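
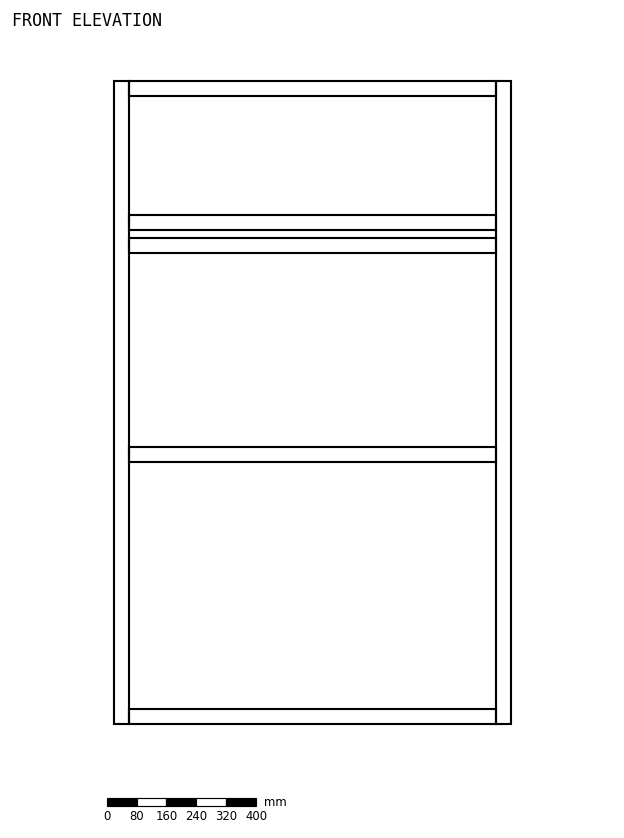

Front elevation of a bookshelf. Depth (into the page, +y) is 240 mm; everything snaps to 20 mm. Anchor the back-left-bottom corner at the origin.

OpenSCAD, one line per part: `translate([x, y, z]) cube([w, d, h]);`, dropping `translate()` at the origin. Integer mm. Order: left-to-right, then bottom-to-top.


cube([40, 240, 1720]);
translate([40, 0, 0]) cube([980, 240, 40]);
translate([40, 0, 700]) cube([980, 240, 40]);
translate([40, 0, 1260]) cube([980, 240, 40]);
translate([40, 0, 1320]) cube([980, 240, 40]);
translate([40, 0, 1680]) cube([980, 240, 40]);
translate([1020, 0, 0]) cube([40, 240, 1720]);


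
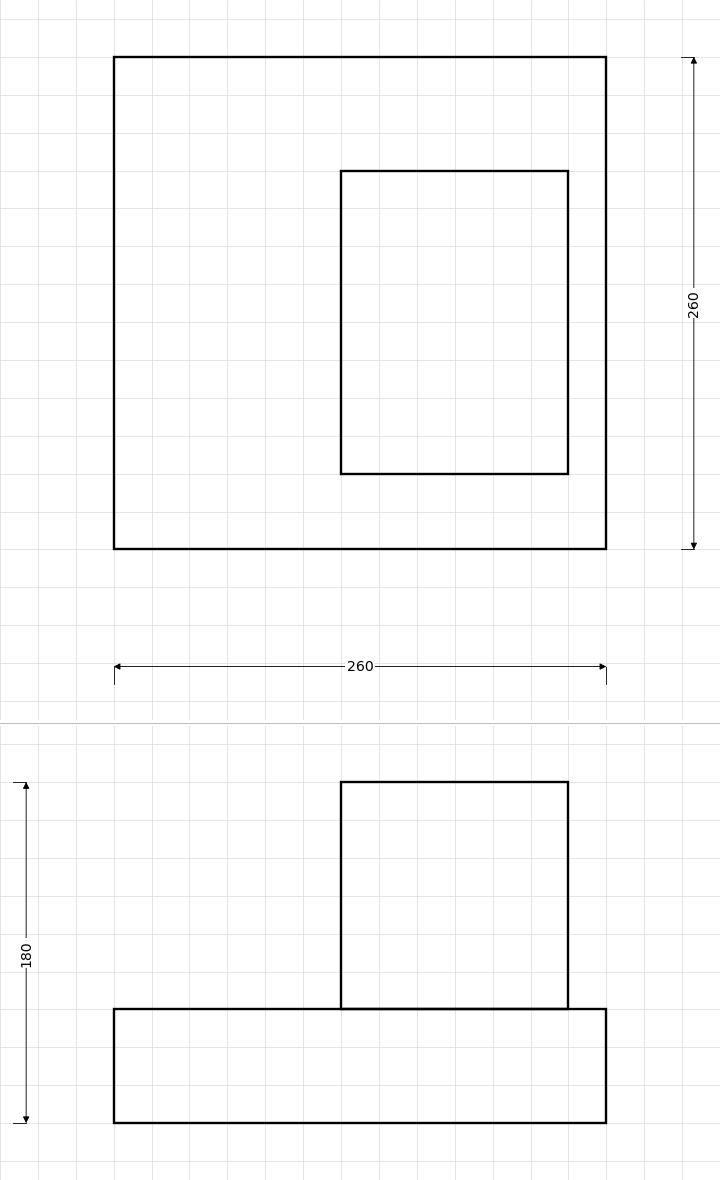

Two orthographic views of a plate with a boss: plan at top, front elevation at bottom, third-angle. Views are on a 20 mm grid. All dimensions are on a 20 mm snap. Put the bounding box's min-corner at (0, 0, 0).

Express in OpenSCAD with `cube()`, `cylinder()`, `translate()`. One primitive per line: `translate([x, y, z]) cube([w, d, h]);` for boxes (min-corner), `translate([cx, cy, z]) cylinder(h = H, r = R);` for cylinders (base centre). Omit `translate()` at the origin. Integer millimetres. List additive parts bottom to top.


cube([260, 260, 60]);
translate([120, 40, 60]) cube([120, 160, 120]);


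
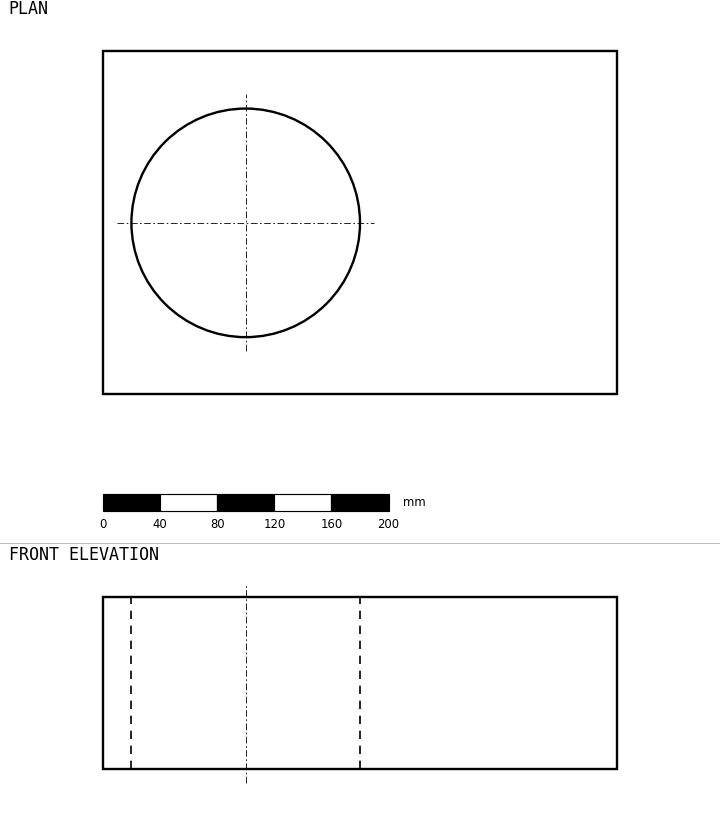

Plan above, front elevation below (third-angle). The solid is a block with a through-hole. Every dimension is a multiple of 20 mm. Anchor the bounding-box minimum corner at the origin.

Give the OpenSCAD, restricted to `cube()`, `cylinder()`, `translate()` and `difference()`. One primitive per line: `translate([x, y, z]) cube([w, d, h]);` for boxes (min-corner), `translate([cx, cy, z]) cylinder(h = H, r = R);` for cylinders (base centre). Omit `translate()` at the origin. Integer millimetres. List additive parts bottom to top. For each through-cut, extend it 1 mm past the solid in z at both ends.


difference() {
  cube([360, 240, 120]);
  translate([100, 120, -1]) cylinder(h = 122, r = 80);
}


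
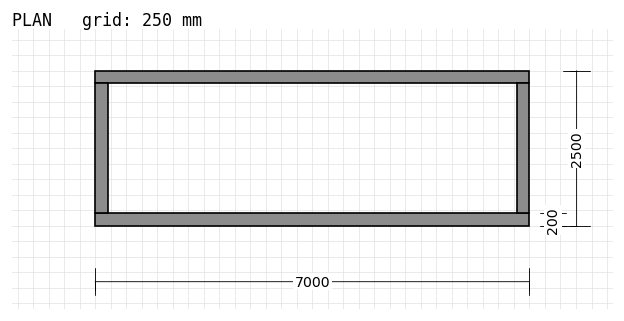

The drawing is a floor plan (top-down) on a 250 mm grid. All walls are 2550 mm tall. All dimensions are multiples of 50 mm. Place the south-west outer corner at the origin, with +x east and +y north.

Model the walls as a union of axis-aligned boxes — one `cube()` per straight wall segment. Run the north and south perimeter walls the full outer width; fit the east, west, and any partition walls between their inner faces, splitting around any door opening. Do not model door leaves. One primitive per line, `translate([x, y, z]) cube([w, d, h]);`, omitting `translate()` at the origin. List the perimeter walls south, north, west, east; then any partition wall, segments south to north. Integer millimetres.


cube([7000, 200, 2550]);
translate([0, 2300, 0]) cube([7000, 200, 2550]);
translate([0, 200, 0]) cube([200, 2100, 2550]);
translate([6800, 200, 0]) cube([200, 2100, 2550]);


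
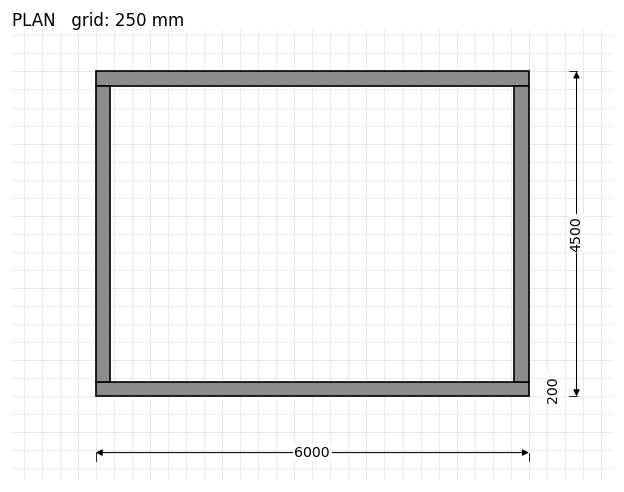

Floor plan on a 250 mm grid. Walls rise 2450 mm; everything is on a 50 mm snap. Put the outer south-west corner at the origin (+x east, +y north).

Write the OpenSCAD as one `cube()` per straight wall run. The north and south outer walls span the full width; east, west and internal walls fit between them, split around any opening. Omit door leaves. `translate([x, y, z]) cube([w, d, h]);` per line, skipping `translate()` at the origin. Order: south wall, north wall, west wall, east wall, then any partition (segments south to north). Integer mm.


cube([6000, 200, 2450]);
translate([0, 4300, 0]) cube([6000, 200, 2450]);
translate([0, 200, 0]) cube([200, 4100, 2450]);
translate([5800, 200, 0]) cube([200, 4100, 2450]);


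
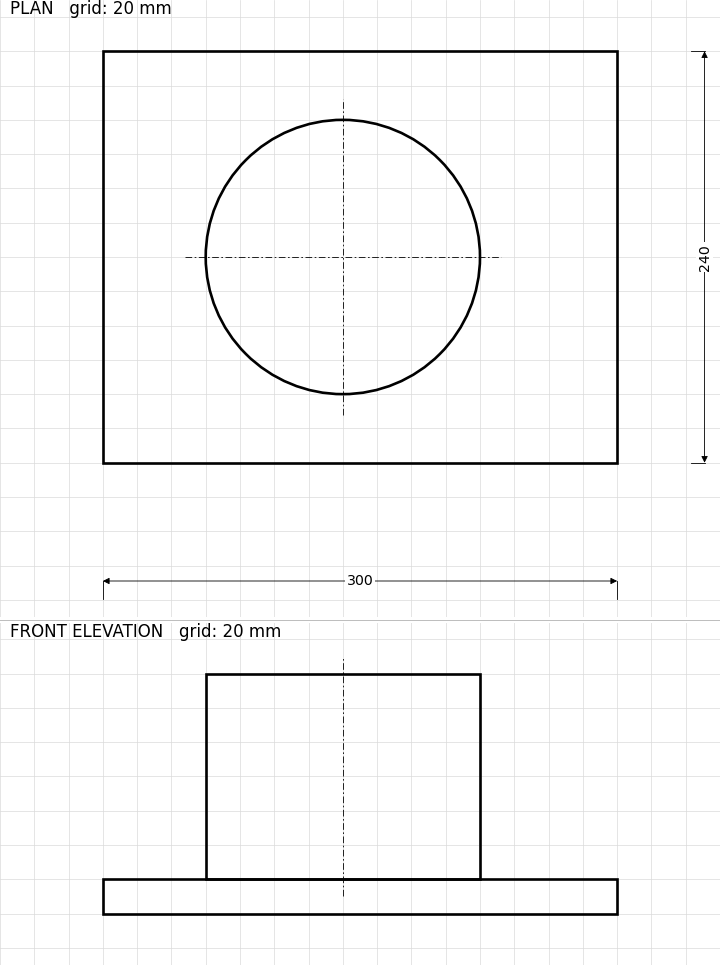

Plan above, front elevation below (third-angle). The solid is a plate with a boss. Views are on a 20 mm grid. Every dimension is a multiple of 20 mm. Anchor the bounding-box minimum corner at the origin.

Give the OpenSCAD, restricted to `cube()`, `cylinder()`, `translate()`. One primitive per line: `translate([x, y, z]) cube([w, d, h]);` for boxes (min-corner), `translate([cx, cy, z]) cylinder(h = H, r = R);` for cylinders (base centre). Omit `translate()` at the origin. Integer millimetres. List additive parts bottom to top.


cube([300, 240, 20]);
translate([140, 120, 20]) cylinder(h = 120, r = 80);


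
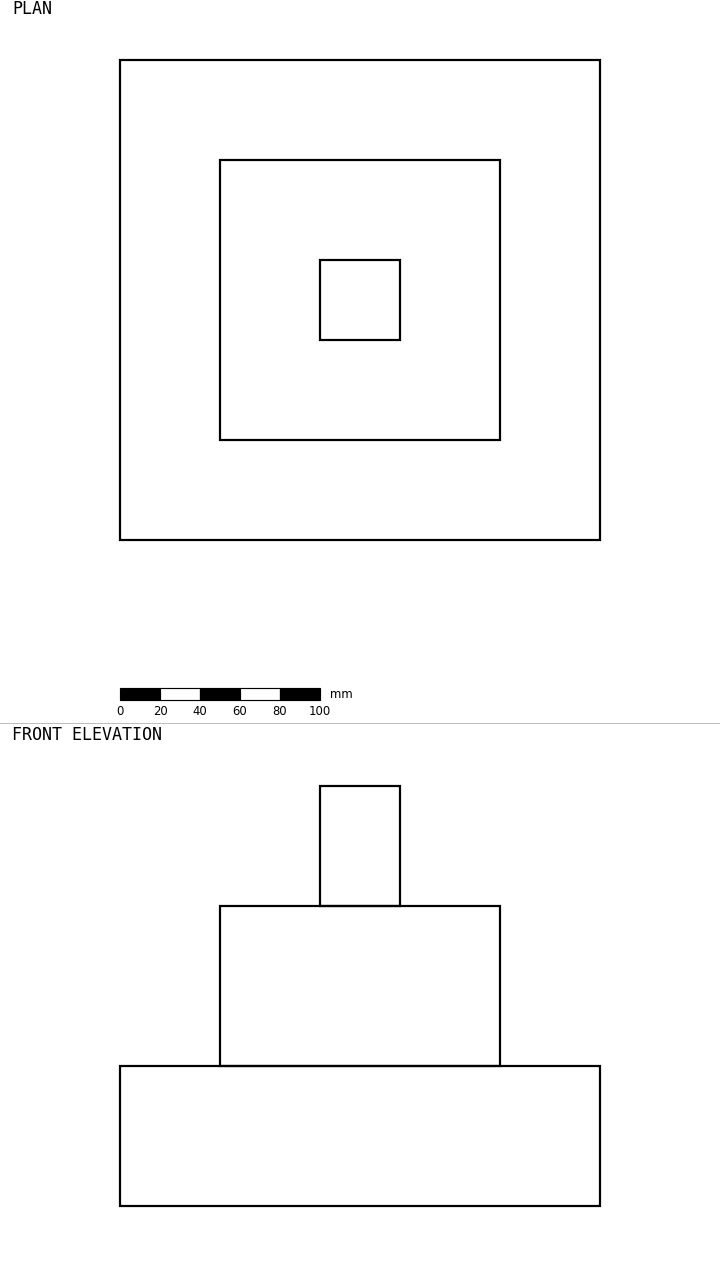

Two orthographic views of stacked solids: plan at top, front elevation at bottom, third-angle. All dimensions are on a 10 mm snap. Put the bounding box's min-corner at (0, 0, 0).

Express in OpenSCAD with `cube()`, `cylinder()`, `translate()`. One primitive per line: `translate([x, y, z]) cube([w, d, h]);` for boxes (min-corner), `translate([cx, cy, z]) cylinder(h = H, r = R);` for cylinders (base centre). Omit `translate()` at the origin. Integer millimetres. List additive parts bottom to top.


cube([240, 240, 70]);
translate([50, 50, 70]) cube([140, 140, 80]);
translate([100, 100, 150]) cube([40, 40, 60]);


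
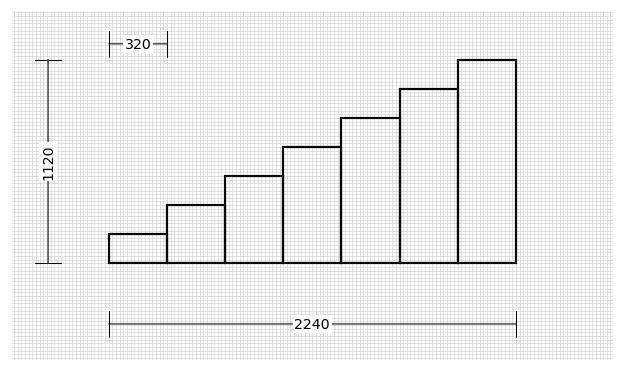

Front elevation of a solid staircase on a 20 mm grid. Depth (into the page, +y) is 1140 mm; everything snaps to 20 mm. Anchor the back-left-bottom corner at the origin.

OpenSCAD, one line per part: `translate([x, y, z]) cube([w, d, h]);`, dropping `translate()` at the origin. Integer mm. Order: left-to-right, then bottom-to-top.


cube([320, 1140, 160]);
translate([320, 0, 0]) cube([320, 1140, 320]);
translate([640, 0, 0]) cube([320, 1140, 480]);
translate([960, 0, 0]) cube([320, 1140, 640]);
translate([1280, 0, 0]) cube([320, 1140, 800]);
translate([1600, 0, 0]) cube([320, 1140, 960]);
translate([1920, 0, 0]) cube([320, 1140, 1120]);


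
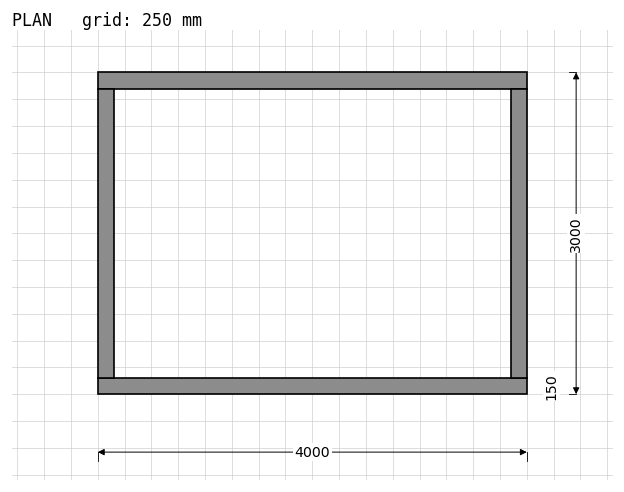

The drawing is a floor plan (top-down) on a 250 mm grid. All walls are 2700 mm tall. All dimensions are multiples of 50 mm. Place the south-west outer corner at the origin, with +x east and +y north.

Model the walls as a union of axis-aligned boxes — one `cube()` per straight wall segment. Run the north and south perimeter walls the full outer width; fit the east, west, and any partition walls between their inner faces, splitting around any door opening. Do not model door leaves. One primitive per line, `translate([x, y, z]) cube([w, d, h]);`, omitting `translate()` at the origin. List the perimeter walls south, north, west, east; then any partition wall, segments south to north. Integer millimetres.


cube([4000, 150, 2700]);
translate([0, 2850, 0]) cube([4000, 150, 2700]);
translate([0, 150, 0]) cube([150, 2700, 2700]);
translate([3850, 150, 0]) cube([150, 2700, 2700]);


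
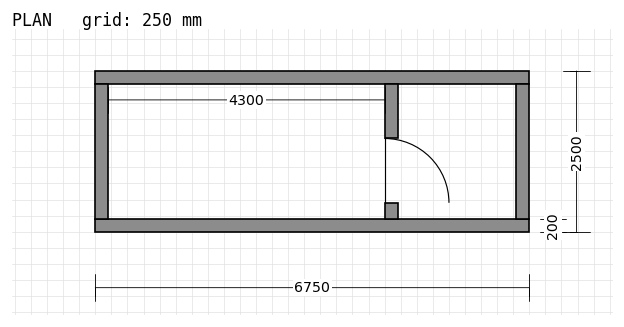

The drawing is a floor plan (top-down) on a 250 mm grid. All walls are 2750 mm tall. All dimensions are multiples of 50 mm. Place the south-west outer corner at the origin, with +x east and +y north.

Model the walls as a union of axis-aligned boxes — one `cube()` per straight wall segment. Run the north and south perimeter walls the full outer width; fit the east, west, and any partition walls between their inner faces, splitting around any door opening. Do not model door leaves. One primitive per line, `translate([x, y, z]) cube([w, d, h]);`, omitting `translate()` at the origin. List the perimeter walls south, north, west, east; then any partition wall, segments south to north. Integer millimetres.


cube([6750, 200, 2750]);
translate([0, 2300, 0]) cube([6750, 200, 2750]);
translate([0, 200, 0]) cube([200, 2100, 2750]);
translate([6550, 200, 0]) cube([200, 2100, 2750]);
translate([4500, 200, 0]) cube([200, 250, 2750]);
translate([4500, 1450, 0]) cube([200, 850, 2750]);


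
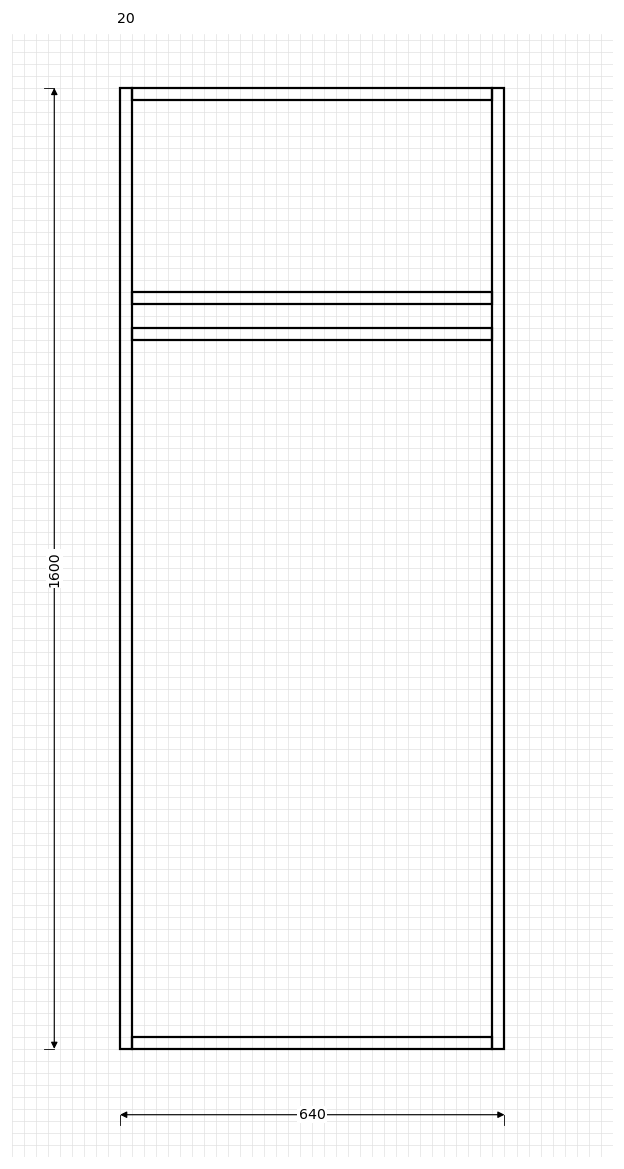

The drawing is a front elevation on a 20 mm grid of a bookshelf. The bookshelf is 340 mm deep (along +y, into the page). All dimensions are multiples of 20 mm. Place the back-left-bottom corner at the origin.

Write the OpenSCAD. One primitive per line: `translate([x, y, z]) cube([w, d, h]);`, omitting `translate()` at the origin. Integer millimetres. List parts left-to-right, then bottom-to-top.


cube([20, 340, 1600]);
translate([20, 0, 0]) cube([600, 340, 20]);
translate([20, 0, 1180]) cube([600, 340, 20]);
translate([20, 0, 1240]) cube([600, 340, 20]);
translate([20, 0, 1580]) cube([600, 340, 20]);
translate([620, 0, 0]) cube([20, 340, 1600]);


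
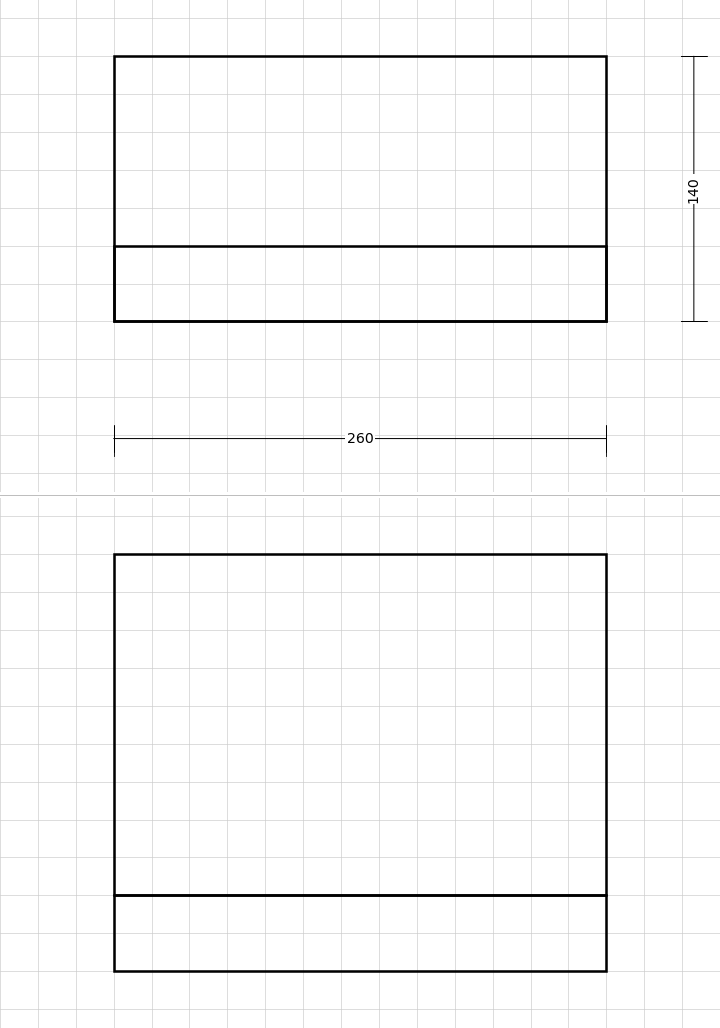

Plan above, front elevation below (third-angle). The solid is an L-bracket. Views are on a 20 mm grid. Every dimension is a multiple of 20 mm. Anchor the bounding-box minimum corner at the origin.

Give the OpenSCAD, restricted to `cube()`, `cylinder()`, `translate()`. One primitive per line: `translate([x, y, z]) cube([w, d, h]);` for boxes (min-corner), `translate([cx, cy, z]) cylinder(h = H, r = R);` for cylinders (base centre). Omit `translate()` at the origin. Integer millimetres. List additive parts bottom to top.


cube([260, 140, 40]);
translate([0, 0, 40]) cube([260, 40, 180]);


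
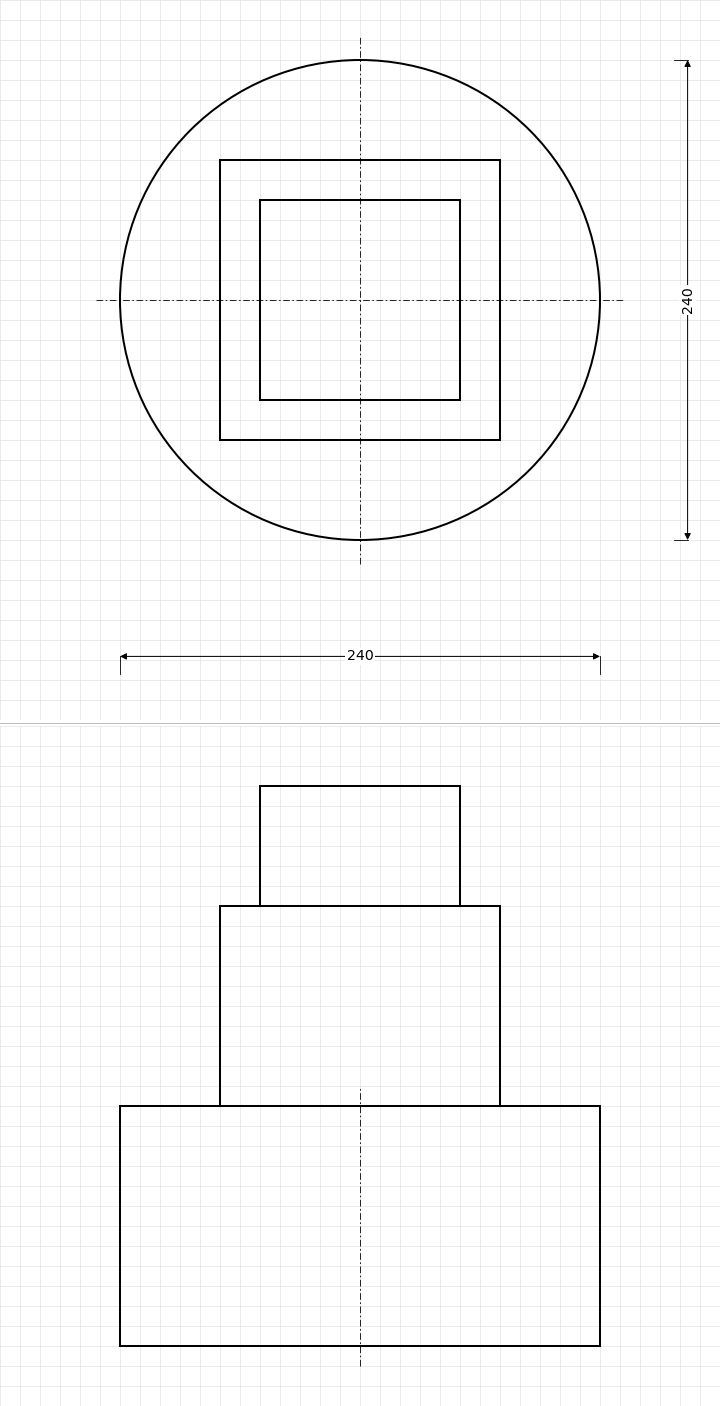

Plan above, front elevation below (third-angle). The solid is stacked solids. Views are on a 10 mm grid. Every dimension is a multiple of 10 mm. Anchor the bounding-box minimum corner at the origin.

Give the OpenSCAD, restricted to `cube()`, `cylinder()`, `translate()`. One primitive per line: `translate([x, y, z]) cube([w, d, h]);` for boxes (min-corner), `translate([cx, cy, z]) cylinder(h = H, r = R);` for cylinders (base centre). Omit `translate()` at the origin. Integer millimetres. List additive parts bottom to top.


translate([120, 120, 0]) cylinder(h = 120, r = 120);
translate([50, 50, 120]) cube([140, 140, 100]);
translate([70, 70, 220]) cube([100, 100, 60]);


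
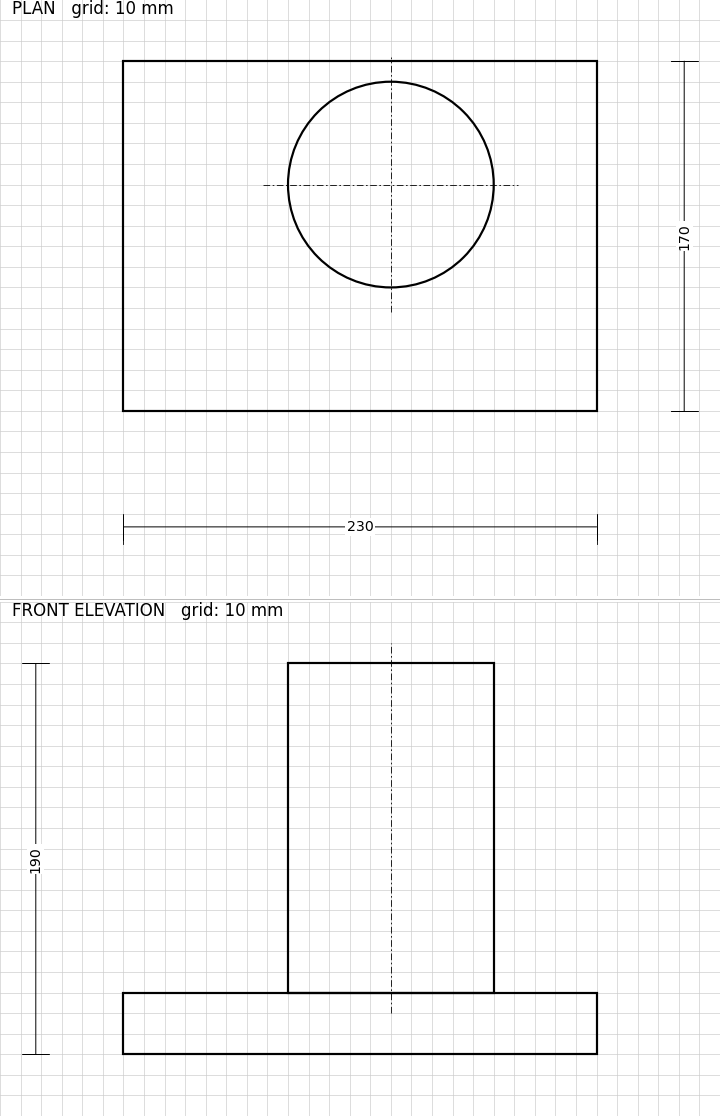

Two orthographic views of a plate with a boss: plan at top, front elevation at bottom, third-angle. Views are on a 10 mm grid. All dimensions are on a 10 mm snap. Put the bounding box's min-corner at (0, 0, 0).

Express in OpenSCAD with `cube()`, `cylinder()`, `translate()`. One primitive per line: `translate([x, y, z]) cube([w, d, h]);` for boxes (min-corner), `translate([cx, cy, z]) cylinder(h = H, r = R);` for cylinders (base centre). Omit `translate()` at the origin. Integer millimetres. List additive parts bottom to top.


cube([230, 170, 30]);
translate([130, 110, 30]) cylinder(h = 160, r = 50);


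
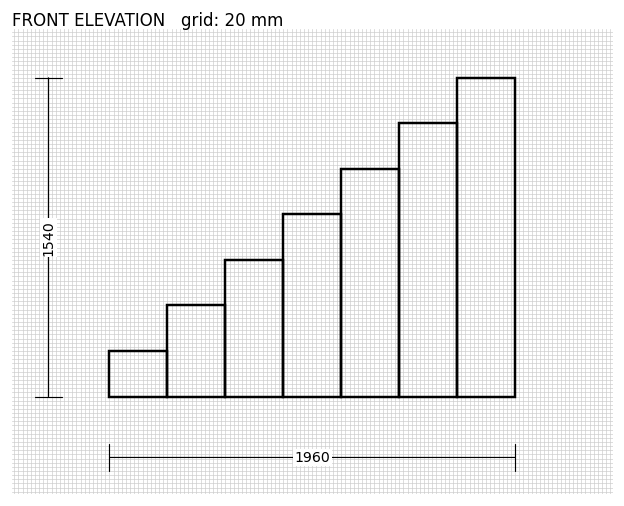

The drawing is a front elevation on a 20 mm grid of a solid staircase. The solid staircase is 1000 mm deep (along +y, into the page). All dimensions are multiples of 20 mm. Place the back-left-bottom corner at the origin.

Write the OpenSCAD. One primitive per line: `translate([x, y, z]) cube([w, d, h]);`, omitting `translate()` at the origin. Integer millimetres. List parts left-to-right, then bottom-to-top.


cube([280, 1000, 220]);
translate([280, 0, 0]) cube([280, 1000, 440]);
translate([560, 0, 0]) cube([280, 1000, 660]);
translate([840, 0, 0]) cube([280, 1000, 880]);
translate([1120, 0, 0]) cube([280, 1000, 1100]);
translate([1400, 0, 0]) cube([280, 1000, 1320]);
translate([1680, 0, 0]) cube([280, 1000, 1540]);


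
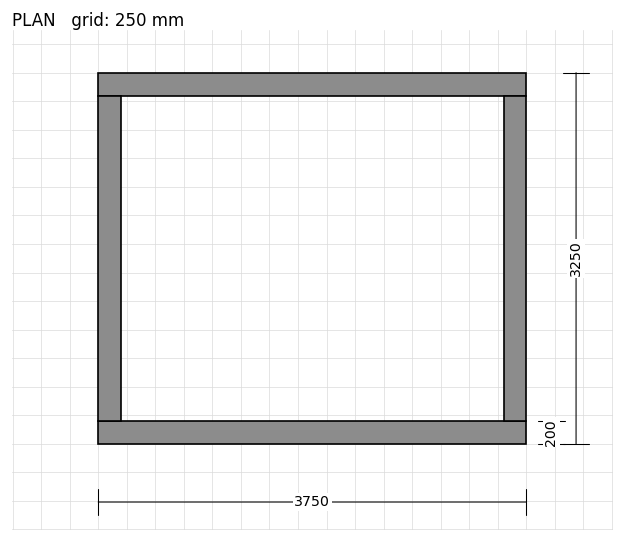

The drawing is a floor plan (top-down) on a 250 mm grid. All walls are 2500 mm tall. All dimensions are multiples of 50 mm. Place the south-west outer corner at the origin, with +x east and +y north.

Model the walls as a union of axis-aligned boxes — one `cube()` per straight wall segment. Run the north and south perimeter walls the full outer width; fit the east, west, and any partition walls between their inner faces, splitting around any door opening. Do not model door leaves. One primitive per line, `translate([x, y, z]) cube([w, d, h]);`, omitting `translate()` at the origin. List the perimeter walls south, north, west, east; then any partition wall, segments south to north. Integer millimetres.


cube([3750, 200, 2500]);
translate([0, 3050, 0]) cube([3750, 200, 2500]);
translate([0, 200, 0]) cube([200, 2850, 2500]);
translate([3550, 200, 0]) cube([200, 2850, 2500]);


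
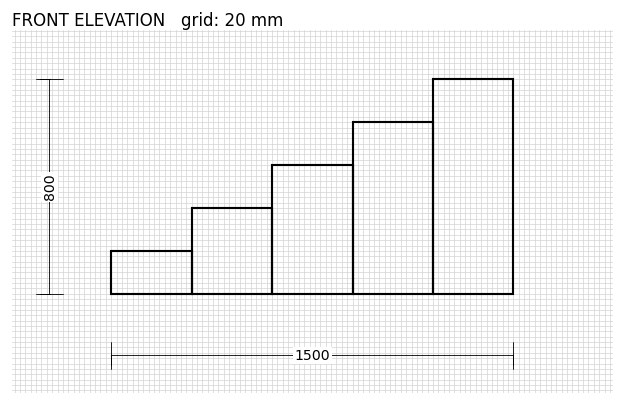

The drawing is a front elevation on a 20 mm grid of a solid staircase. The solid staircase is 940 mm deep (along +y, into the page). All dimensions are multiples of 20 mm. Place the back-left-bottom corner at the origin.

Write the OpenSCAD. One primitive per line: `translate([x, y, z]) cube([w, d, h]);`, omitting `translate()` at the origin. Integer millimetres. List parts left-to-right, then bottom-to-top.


cube([300, 940, 160]);
translate([300, 0, 0]) cube([300, 940, 320]);
translate([600, 0, 0]) cube([300, 940, 480]);
translate([900, 0, 0]) cube([300, 940, 640]);
translate([1200, 0, 0]) cube([300, 940, 800]);


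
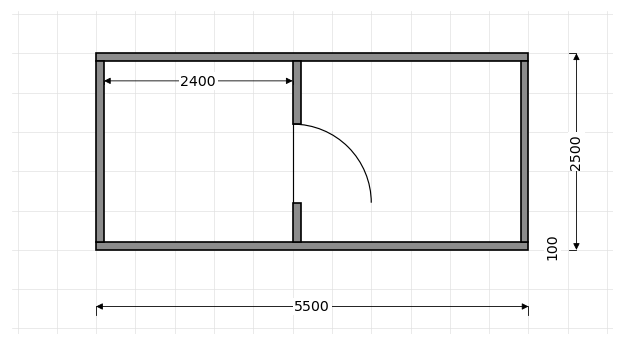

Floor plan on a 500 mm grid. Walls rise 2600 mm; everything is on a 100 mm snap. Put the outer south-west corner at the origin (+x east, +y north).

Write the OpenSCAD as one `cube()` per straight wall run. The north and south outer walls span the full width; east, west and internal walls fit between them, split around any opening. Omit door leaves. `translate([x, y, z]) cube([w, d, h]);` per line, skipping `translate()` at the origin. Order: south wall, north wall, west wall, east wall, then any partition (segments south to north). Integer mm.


cube([5500, 100, 2600]);
translate([0, 2400, 0]) cube([5500, 100, 2600]);
translate([0, 100, 0]) cube([100, 2300, 2600]);
translate([5400, 100, 0]) cube([100, 2300, 2600]);
translate([2500, 100, 0]) cube([100, 500, 2600]);
translate([2500, 1600, 0]) cube([100, 800, 2600]);


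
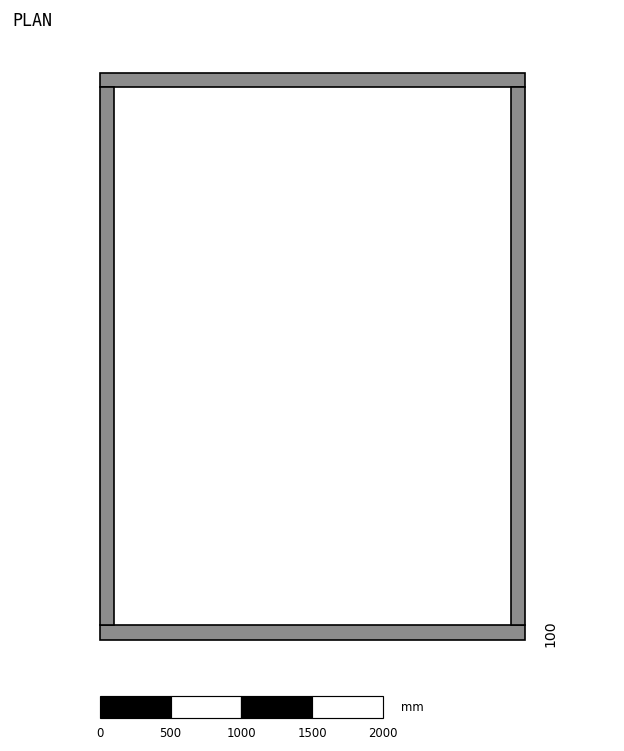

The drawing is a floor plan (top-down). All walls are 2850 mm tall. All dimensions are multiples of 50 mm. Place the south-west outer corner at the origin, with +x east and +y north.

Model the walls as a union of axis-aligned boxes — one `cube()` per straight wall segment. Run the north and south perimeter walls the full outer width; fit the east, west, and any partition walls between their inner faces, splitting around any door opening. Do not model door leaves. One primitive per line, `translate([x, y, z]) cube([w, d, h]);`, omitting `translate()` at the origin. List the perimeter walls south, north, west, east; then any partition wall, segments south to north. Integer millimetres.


cube([3000, 100, 2850]);
translate([0, 3900, 0]) cube([3000, 100, 2850]);
translate([0, 100, 0]) cube([100, 3800, 2850]);
translate([2900, 100, 0]) cube([100, 3800, 2850]);


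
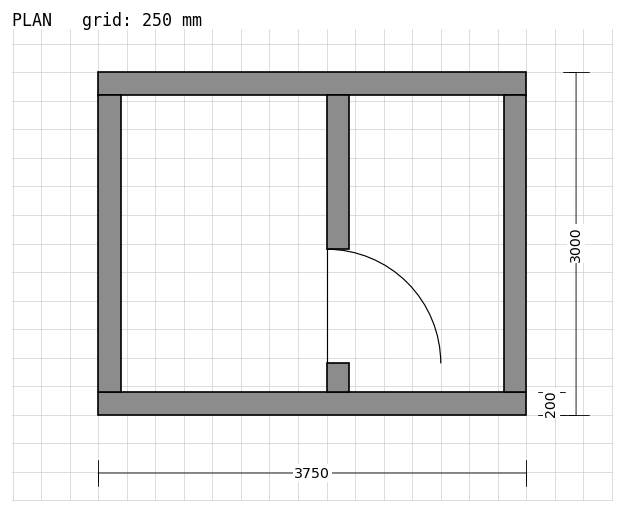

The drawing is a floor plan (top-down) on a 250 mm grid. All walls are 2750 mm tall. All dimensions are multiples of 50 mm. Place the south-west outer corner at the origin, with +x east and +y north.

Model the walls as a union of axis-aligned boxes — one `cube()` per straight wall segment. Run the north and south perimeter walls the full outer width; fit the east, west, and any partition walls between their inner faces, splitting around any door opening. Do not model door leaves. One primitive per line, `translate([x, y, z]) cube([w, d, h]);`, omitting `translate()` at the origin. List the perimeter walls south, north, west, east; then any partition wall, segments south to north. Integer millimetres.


cube([3750, 200, 2750]);
translate([0, 2800, 0]) cube([3750, 200, 2750]);
translate([0, 200, 0]) cube([200, 2600, 2750]);
translate([3550, 200, 0]) cube([200, 2600, 2750]);
translate([2000, 200, 0]) cube([200, 250, 2750]);
translate([2000, 1450, 0]) cube([200, 1350, 2750]);


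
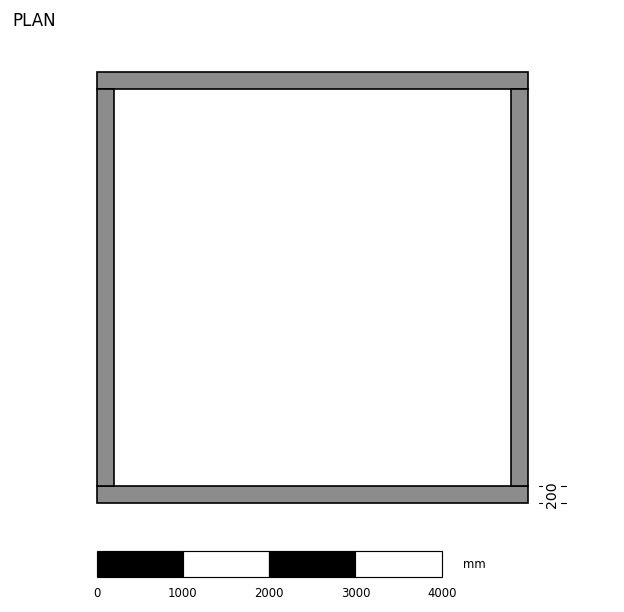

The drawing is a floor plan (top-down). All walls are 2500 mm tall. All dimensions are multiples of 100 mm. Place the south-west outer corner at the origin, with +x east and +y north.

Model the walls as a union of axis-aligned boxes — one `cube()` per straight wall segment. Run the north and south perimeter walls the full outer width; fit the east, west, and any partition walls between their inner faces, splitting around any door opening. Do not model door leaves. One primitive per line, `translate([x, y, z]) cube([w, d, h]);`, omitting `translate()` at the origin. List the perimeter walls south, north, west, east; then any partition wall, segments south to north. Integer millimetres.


cube([5000, 200, 2500]);
translate([0, 4800, 0]) cube([5000, 200, 2500]);
translate([0, 200, 0]) cube([200, 4600, 2500]);
translate([4800, 200, 0]) cube([200, 4600, 2500]);


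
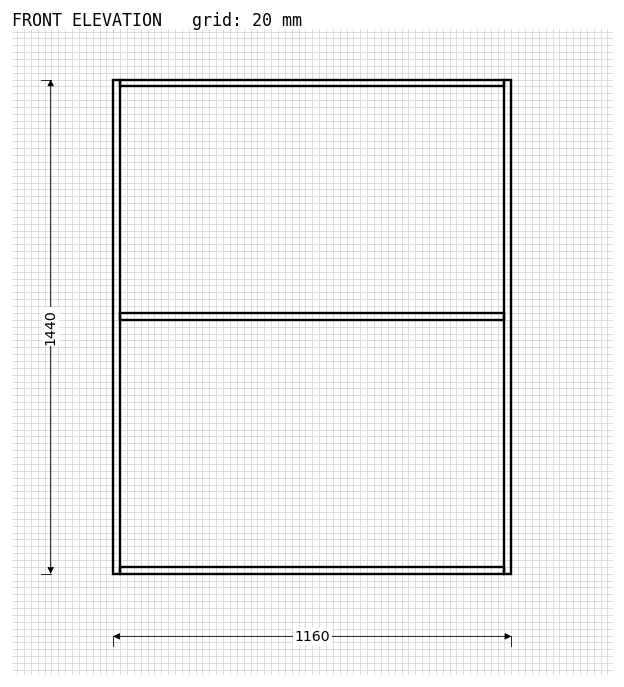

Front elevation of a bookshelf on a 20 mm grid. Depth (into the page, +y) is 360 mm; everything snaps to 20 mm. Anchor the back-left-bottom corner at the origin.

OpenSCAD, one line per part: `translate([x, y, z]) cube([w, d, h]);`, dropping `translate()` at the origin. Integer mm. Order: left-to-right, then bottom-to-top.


cube([20, 360, 1440]);
translate([20, 0, 0]) cube([1120, 360, 20]);
translate([20, 0, 740]) cube([1120, 360, 20]);
translate([20, 0, 1420]) cube([1120, 360, 20]);
translate([1140, 0, 0]) cube([20, 360, 1440]);


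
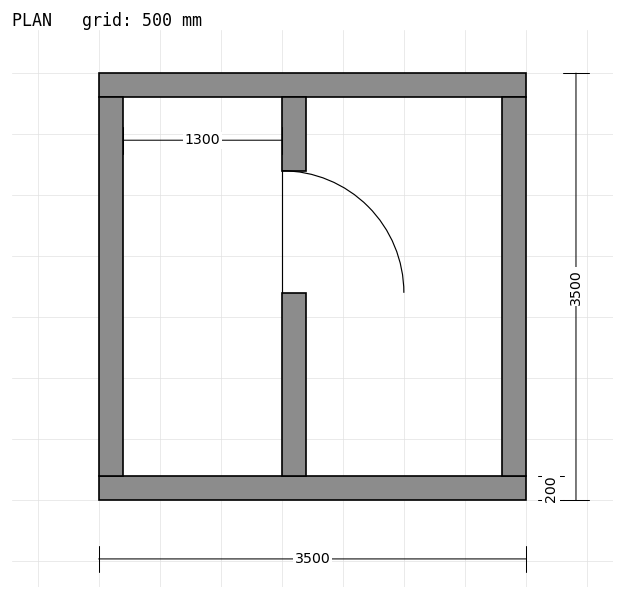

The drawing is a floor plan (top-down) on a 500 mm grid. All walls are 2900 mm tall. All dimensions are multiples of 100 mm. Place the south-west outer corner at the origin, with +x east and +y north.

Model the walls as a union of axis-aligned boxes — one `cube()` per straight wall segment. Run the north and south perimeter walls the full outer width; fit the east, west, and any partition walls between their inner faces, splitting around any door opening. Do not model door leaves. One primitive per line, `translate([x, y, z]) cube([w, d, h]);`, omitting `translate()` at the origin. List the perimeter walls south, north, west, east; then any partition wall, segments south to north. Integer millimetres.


cube([3500, 200, 2900]);
translate([0, 3300, 0]) cube([3500, 200, 2900]);
translate([0, 200, 0]) cube([200, 3100, 2900]);
translate([3300, 200, 0]) cube([200, 3100, 2900]);
translate([1500, 200, 0]) cube([200, 1500, 2900]);
translate([1500, 2700, 0]) cube([200, 600, 2900]);


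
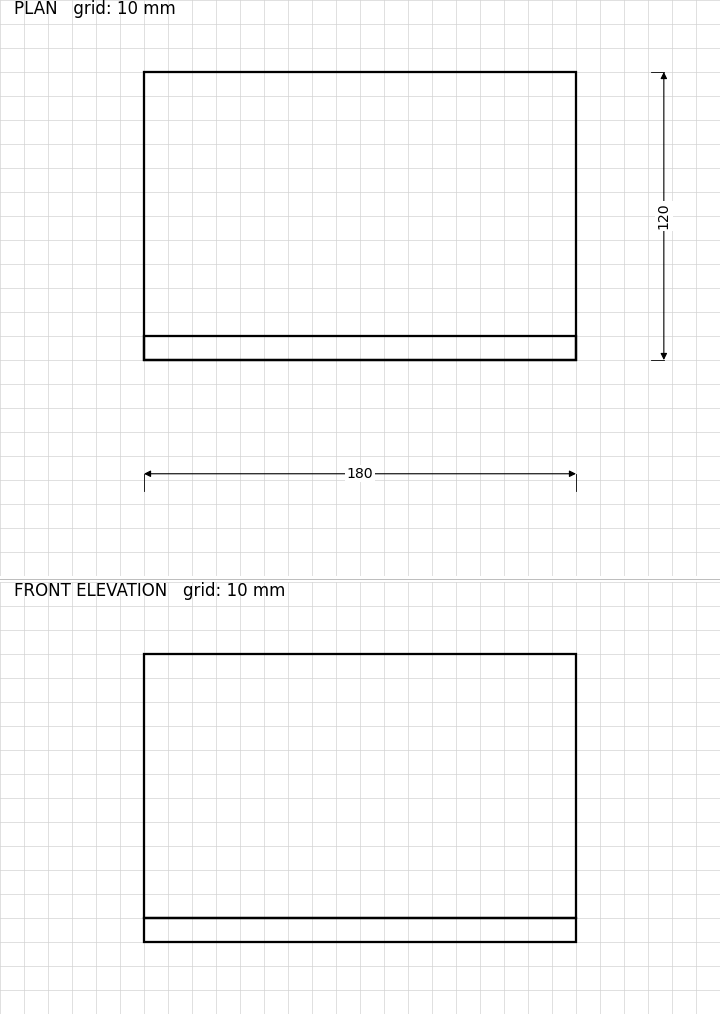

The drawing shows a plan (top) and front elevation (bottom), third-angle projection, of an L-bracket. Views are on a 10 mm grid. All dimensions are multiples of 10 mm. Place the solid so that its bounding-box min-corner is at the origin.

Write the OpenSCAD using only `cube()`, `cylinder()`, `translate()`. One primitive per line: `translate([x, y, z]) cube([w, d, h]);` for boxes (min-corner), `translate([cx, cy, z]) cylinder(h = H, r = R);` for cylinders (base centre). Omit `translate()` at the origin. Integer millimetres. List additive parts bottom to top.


cube([180, 120, 10]);
translate([0, 0, 10]) cube([180, 10, 110]);


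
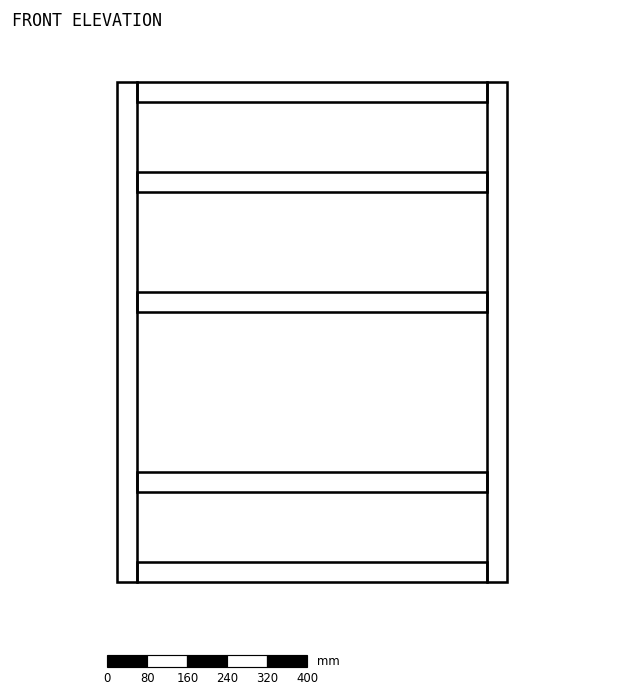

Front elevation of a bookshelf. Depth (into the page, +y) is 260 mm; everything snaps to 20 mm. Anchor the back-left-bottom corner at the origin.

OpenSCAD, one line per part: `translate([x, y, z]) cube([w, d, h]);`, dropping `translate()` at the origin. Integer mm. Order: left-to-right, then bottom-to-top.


cube([40, 260, 1000]);
translate([40, 0, 0]) cube([700, 260, 40]);
translate([40, 0, 180]) cube([700, 260, 40]);
translate([40, 0, 540]) cube([700, 260, 40]);
translate([40, 0, 780]) cube([700, 260, 40]);
translate([40, 0, 960]) cube([700, 260, 40]);
translate([740, 0, 0]) cube([40, 260, 1000]);


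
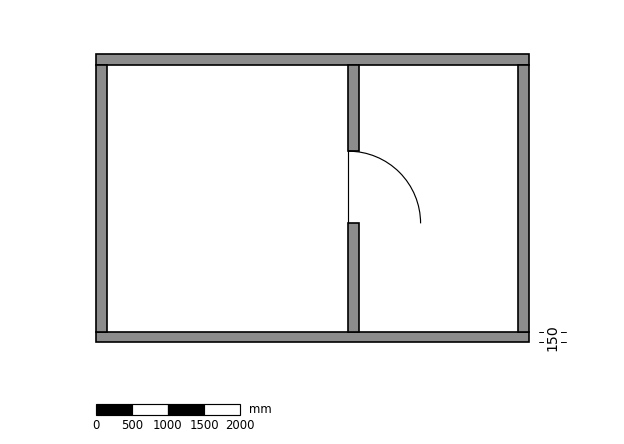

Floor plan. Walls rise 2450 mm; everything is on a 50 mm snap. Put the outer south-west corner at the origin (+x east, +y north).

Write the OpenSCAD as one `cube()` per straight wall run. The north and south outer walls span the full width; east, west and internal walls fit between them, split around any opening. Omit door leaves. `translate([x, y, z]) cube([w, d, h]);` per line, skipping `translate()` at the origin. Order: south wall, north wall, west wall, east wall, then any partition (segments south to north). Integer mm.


cube([6000, 150, 2450]);
translate([0, 3850, 0]) cube([6000, 150, 2450]);
translate([0, 150, 0]) cube([150, 3700, 2450]);
translate([5850, 150, 0]) cube([150, 3700, 2450]);
translate([3500, 150, 0]) cube([150, 1500, 2450]);
translate([3500, 2650, 0]) cube([150, 1200, 2450]);


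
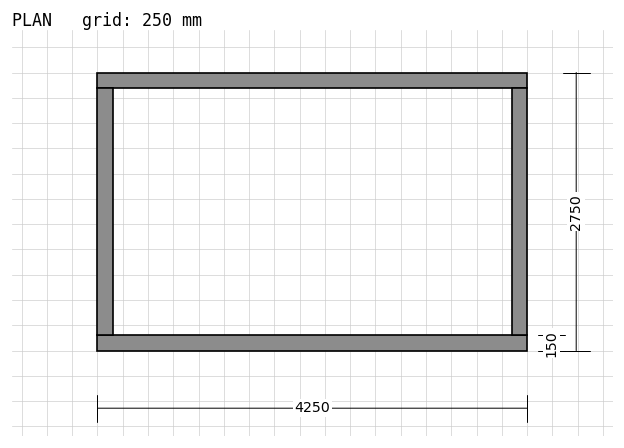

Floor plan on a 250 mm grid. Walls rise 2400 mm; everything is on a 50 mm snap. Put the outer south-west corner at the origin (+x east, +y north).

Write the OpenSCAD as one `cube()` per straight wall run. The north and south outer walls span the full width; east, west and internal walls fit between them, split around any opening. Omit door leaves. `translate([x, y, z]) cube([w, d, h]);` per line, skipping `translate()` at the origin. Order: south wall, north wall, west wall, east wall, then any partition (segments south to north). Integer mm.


cube([4250, 150, 2400]);
translate([0, 2600, 0]) cube([4250, 150, 2400]);
translate([0, 150, 0]) cube([150, 2450, 2400]);
translate([4100, 150, 0]) cube([150, 2450, 2400]);


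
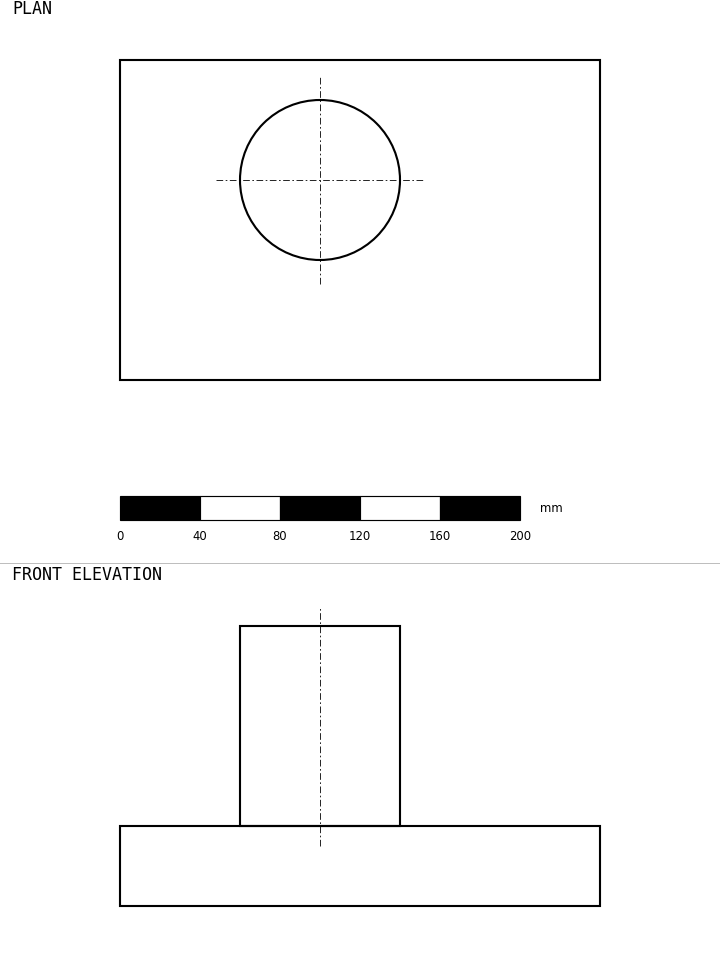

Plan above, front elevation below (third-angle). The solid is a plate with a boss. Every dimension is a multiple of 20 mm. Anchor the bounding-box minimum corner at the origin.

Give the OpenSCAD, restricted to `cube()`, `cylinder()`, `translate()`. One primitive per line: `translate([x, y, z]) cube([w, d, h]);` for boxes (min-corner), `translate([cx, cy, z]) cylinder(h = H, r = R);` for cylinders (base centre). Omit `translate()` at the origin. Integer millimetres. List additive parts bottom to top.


cube([240, 160, 40]);
translate([100, 100, 40]) cylinder(h = 100, r = 40);


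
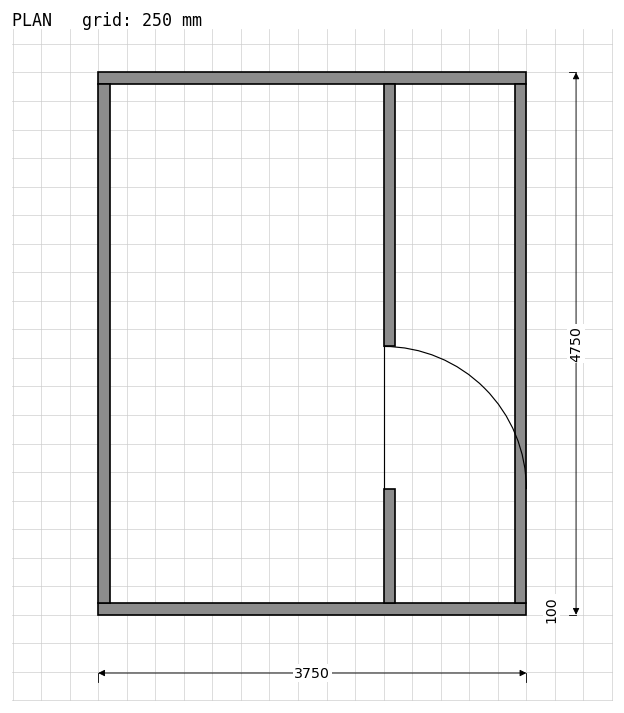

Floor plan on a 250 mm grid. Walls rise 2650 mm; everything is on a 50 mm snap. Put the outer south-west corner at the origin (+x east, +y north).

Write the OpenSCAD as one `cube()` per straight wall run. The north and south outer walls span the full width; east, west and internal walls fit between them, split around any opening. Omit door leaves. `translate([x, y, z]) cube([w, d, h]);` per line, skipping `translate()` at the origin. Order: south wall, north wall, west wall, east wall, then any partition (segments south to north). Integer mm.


cube([3750, 100, 2650]);
translate([0, 4650, 0]) cube([3750, 100, 2650]);
translate([0, 100, 0]) cube([100, 4550, 2650]);
translate([3650, 100, 0]) cube([100, 4550, 2650]);
translate([2500, 100, 0]) cube([100, 1000, 2650]);
translate([2500, 2350, 0]) cube([100, 2300, 2650]);


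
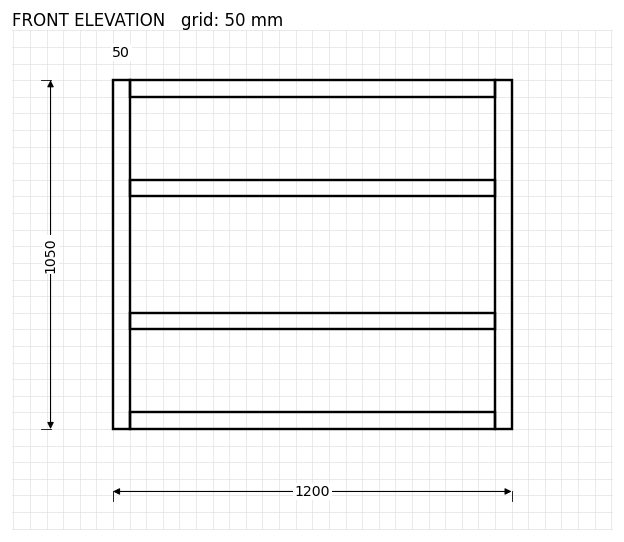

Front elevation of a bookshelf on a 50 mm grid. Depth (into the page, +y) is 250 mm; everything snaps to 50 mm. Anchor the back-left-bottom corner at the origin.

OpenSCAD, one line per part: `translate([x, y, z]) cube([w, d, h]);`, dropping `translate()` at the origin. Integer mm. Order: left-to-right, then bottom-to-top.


cube([50, 250, 1050]);
translate([50, 0, 0]) cube([1100, 250, 50]);
translate([50, 0, 300]) cube([1100, 250, 50]);
translate([50, 0, 700]) cube([1100, 250, 50]);
translate([50, 0, 1000]) cube([1100, 250, 50]);
translate([1150, 0, 0]) cube([50, 250, 1050]);


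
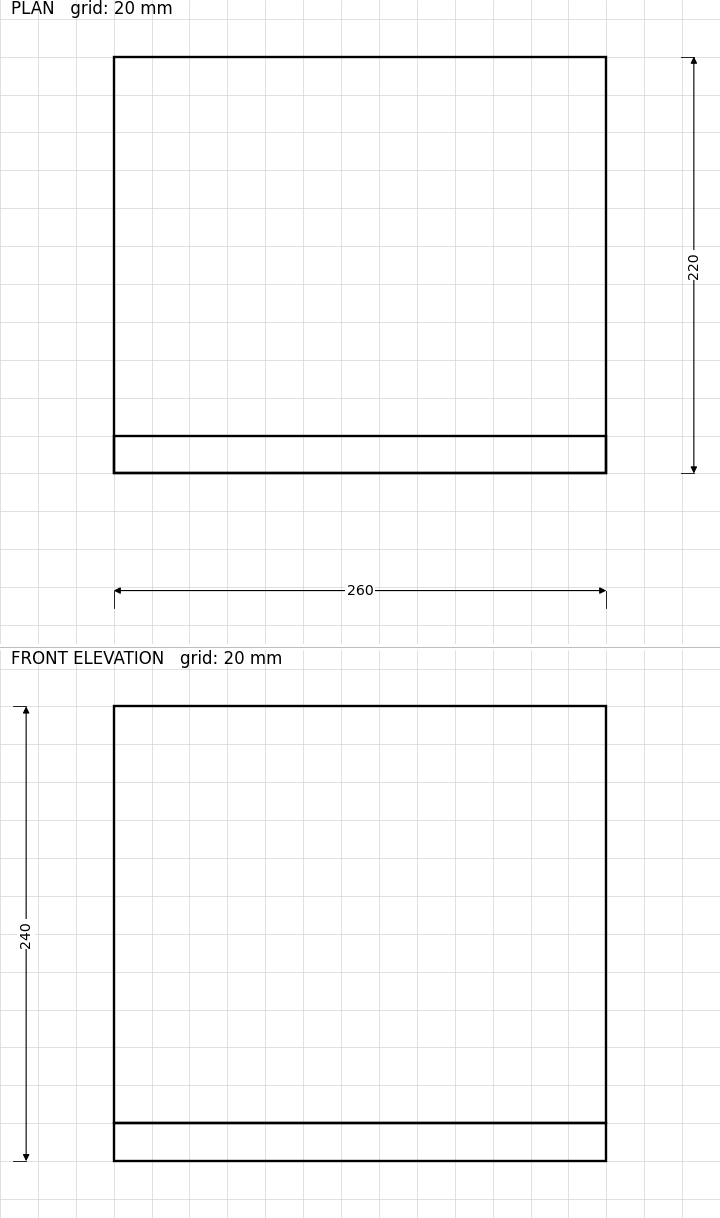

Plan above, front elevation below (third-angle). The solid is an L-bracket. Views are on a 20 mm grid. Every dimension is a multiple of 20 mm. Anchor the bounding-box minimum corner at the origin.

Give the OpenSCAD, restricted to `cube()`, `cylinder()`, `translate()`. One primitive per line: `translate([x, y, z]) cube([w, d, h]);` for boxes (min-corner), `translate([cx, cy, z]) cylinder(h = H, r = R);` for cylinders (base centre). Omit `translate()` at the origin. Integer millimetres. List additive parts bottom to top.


cube([260, 220, 20]);
translate([0, 0, 20]) cube([260, 20, 220]);


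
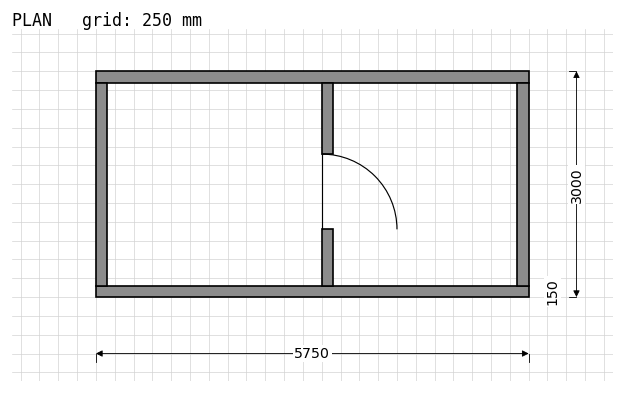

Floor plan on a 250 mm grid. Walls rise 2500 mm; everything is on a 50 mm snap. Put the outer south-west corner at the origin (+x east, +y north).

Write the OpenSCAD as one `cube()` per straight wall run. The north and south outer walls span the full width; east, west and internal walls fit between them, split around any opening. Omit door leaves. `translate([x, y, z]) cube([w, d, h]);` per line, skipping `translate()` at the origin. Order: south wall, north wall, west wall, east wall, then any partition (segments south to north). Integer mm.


cube([5750, 150, 2500]);
translate([0, 2850, 0]) cube([5750, 150, 2500]);
translate([0, 150, 0]) cube([150, 2700, 2500]);
translate([5600, 150, 0]) cube([150, 2700, 2500]);
translate([3000, 150, 0]) cube([150, 750, 2500]);
translate([3000, 1900, 0]) cube([150, 950, 2500]);


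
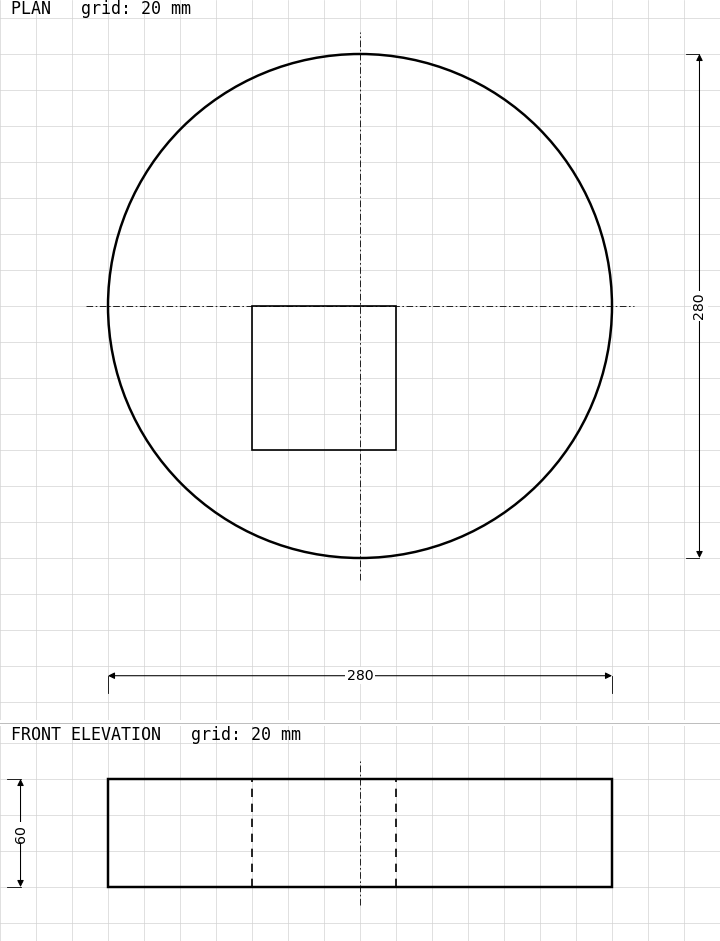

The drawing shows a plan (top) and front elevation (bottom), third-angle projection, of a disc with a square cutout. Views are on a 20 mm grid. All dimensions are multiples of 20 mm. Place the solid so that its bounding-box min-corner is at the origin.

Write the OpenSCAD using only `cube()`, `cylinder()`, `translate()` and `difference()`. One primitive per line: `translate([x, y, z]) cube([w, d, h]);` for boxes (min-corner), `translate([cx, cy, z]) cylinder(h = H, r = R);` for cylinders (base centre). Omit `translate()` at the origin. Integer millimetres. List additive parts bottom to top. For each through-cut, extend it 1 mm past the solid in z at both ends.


difference() {
  translate([140, 140, 0]) cylinder(h = 60, r = 140);
  translate([80, 60, -1]) cube([80, 80, 62]);
}


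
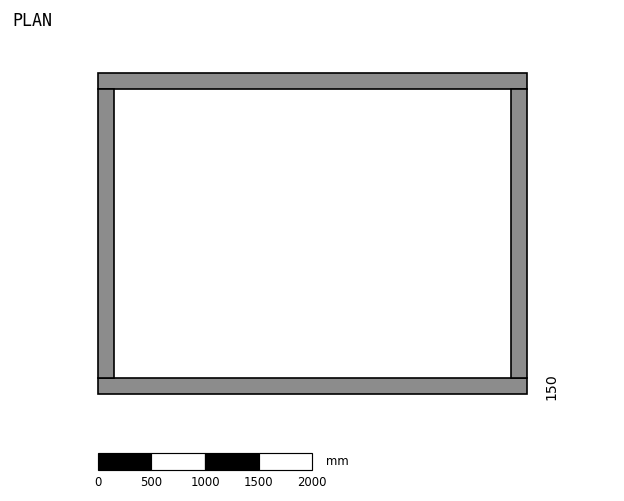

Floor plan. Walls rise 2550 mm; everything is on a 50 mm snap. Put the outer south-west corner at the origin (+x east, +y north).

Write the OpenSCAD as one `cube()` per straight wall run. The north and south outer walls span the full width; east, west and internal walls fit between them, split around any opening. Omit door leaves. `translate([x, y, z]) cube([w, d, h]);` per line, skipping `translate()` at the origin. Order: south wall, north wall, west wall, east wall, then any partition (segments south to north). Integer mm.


cube([4000, 150, 2550]);
translate([0, 2850, 0]) cube([4000, 150, 2550]);
translate([0, 150, 0]) cube([150, 2700, 2550]);
translate([3850, 150, 0]) cube([150, 2700, 2550]);


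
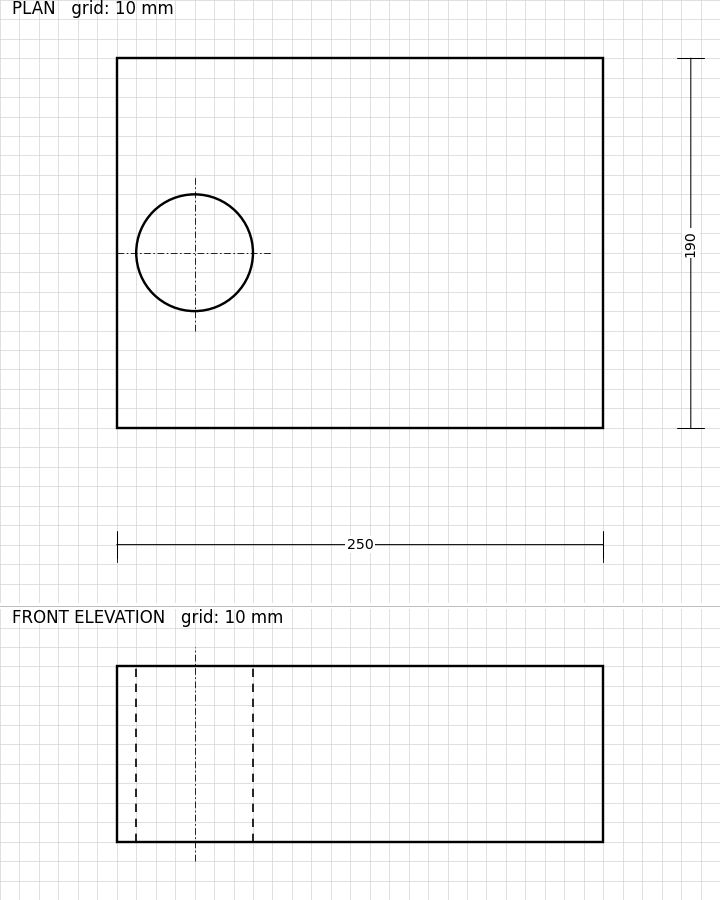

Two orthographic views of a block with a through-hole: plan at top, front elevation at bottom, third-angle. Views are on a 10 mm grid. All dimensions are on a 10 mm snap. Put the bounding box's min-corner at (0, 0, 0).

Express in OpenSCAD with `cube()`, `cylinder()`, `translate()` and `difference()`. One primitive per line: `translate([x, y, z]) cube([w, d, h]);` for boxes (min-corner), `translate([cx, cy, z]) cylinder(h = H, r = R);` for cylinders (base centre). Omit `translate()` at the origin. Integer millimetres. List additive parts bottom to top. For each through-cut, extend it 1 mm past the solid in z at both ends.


difference() {
  cube([250, 190, 90]);
  translate([40, 90, -1]) cylinder(h = 92, r = 30);
}


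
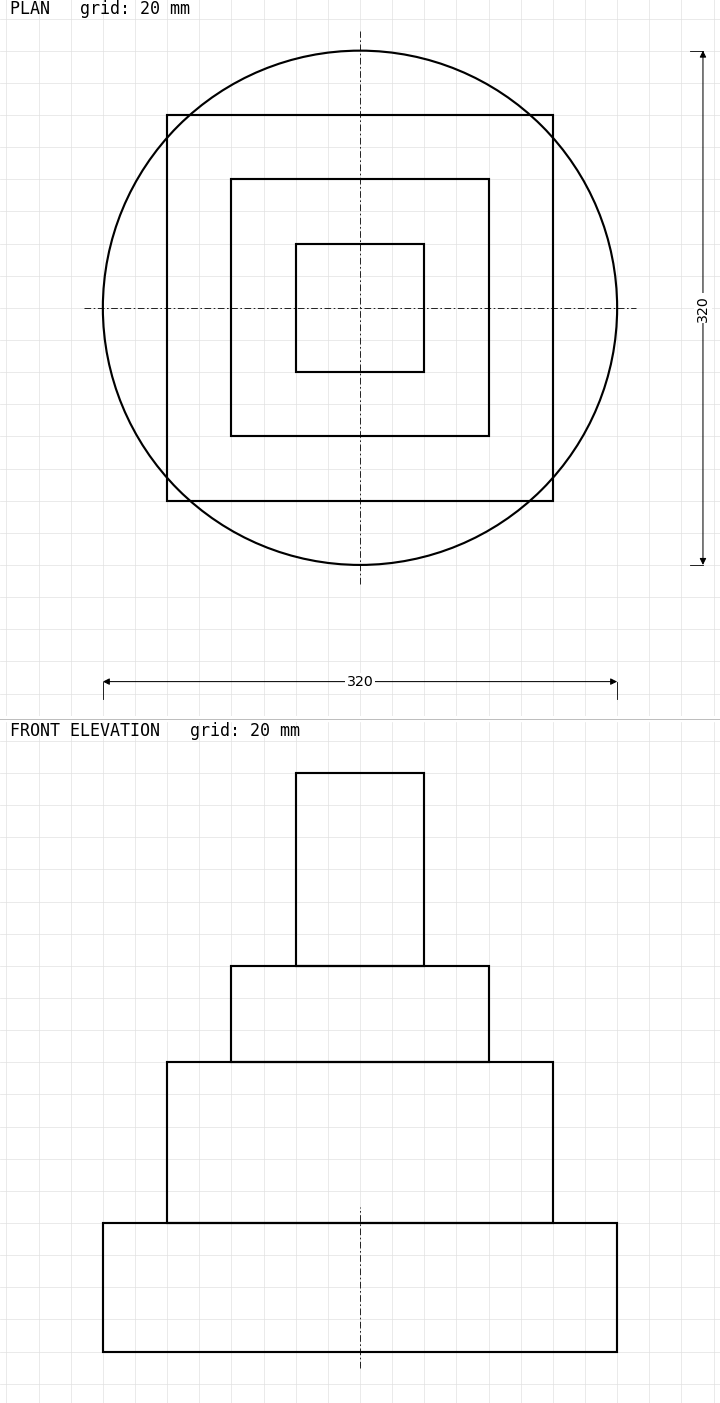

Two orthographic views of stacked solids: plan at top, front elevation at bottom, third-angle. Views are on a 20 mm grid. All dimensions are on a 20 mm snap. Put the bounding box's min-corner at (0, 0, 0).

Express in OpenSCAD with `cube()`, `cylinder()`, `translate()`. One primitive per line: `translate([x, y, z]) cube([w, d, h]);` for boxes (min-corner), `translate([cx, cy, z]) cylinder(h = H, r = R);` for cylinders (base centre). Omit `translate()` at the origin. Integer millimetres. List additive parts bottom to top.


translate([160, 160, 0]) cylinder(h = 80, r = 160);
translate([40, 40, 80]) cube([240, 240, 100]);
translate([80, 80, 180]) cube([160, 160, 60]);
translate([120, 120, 240]) cube([80, 80, 120]);


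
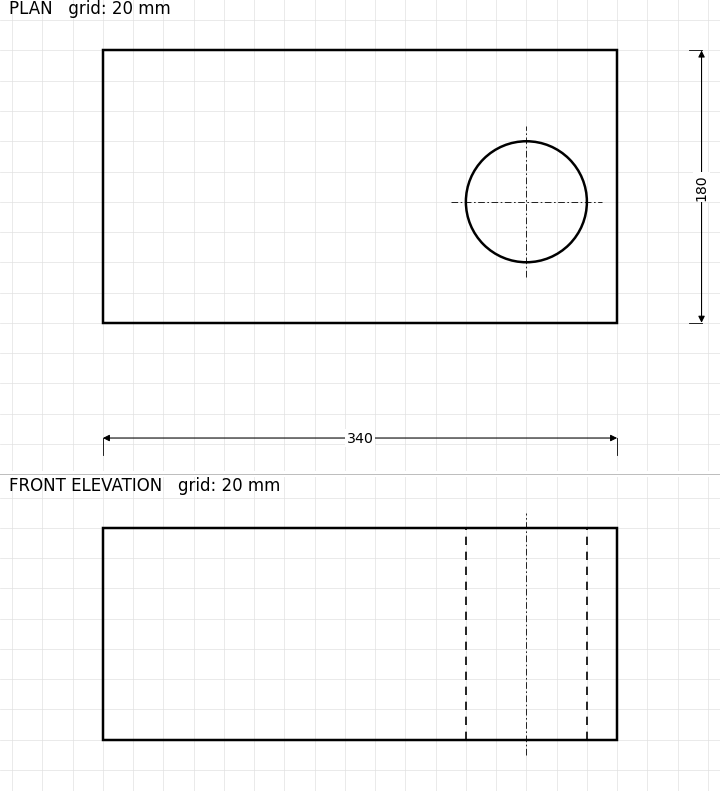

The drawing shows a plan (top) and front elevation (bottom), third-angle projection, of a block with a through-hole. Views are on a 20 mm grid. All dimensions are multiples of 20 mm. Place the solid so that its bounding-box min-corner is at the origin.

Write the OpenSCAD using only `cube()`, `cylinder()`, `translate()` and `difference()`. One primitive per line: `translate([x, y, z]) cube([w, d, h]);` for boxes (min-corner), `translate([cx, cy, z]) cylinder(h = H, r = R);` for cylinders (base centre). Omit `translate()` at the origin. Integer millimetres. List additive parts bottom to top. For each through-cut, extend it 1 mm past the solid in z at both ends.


difference() {
  cube([340, 180, 140]);
  translate([280, 80, -1]) cylinder(h = 142, r = 40);
}


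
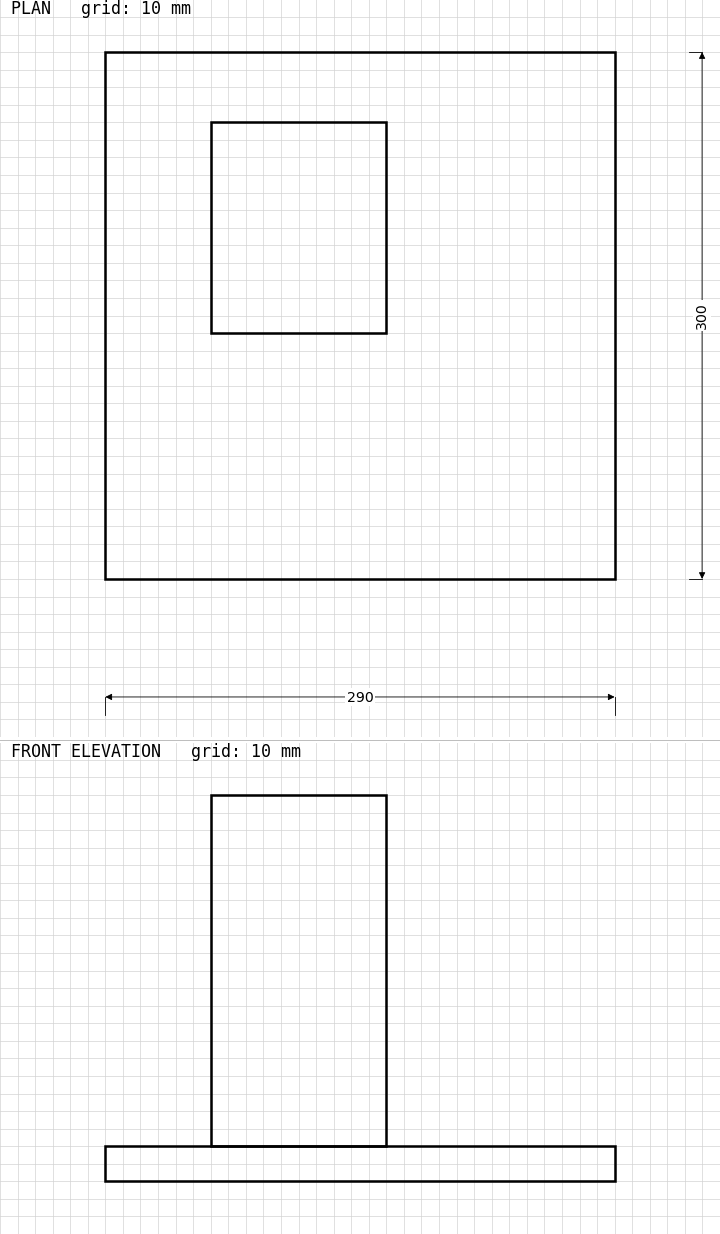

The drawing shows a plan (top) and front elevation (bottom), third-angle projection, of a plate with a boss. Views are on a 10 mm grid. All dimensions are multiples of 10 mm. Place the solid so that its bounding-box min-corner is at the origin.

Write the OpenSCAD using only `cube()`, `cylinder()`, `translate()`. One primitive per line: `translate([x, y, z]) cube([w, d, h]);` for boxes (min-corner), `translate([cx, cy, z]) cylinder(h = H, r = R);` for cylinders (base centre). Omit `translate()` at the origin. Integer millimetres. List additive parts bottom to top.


cube([290, 300, 20]);
translate([60, 140, 20]) cube([100, 120, 200]);


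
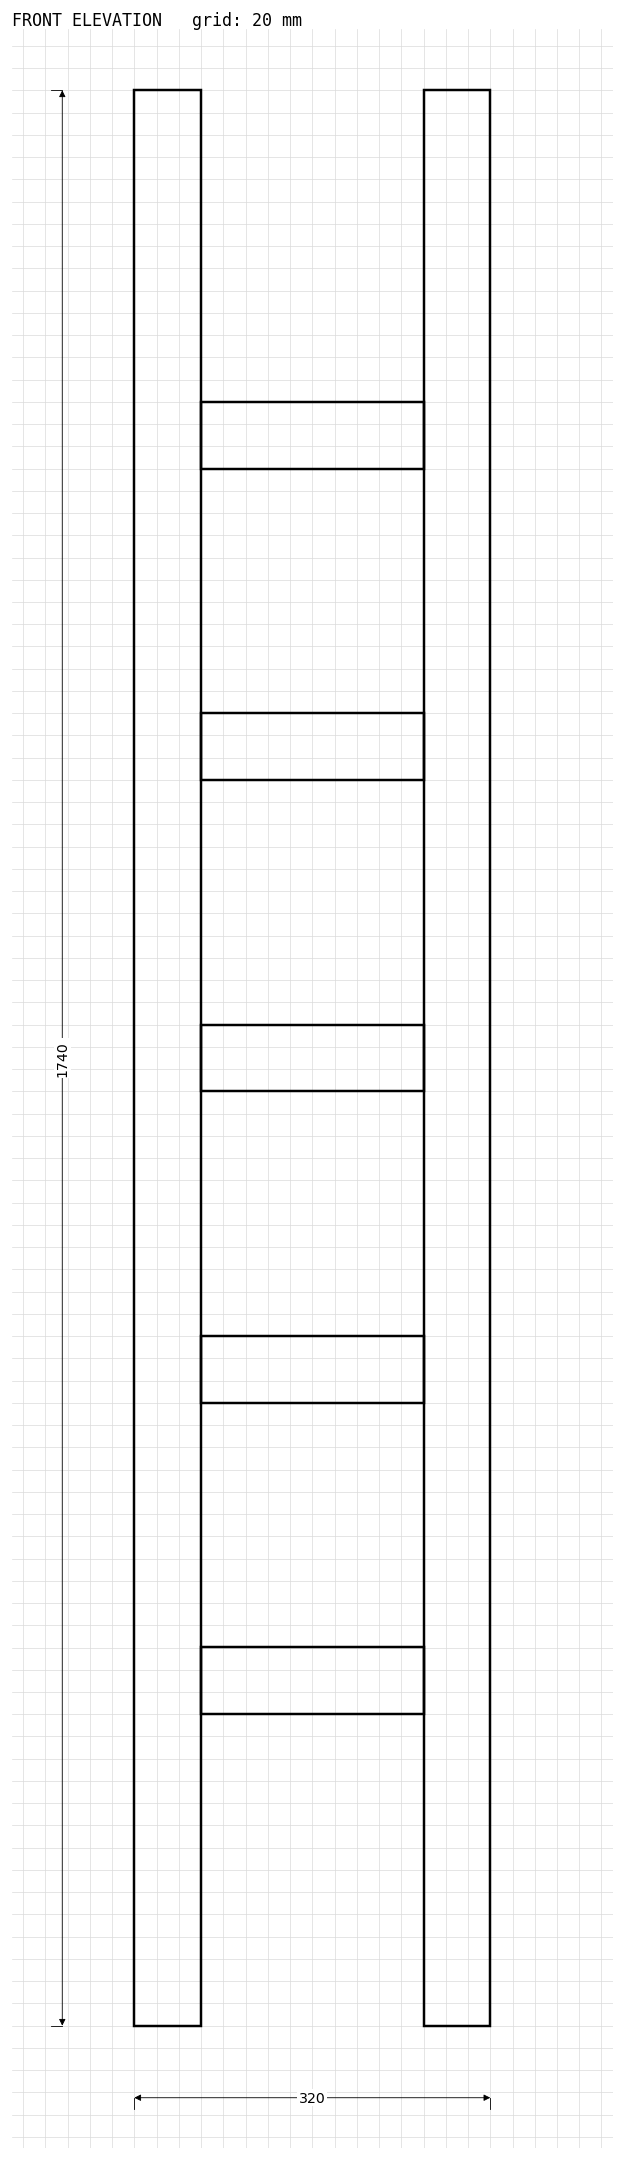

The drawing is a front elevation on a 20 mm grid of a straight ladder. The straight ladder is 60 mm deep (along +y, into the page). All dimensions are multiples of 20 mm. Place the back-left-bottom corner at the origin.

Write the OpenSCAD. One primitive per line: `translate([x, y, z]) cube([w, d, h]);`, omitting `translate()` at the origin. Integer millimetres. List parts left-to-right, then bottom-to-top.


cube([60, 60, 1740]);
translate([60, 0, 280]) cube([200, 60, 60]);
translate([60, 0, 560]) cube([200, 60, 60]);
translate([60, 0, 840]) cube([200, 60, 60]);
translate([60, 0, 1120]) cube([200, 60, 60]);
translate([60, 0, 1400]) cube([200, 60, 60]);
translate([260, 0, 0]) cube([60, 60, 1740]);
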